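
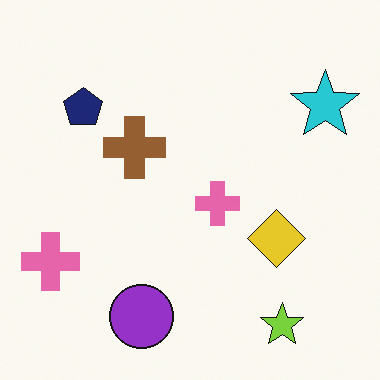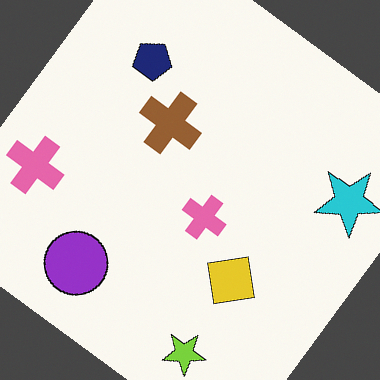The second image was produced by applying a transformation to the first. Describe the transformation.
The second image is the first rotated clockwise by a large amount — several tens of degrees.

Every shape is tilted by the same angle and the image corners show triangular fill wedges — a whole-image rotation by a non-right angle.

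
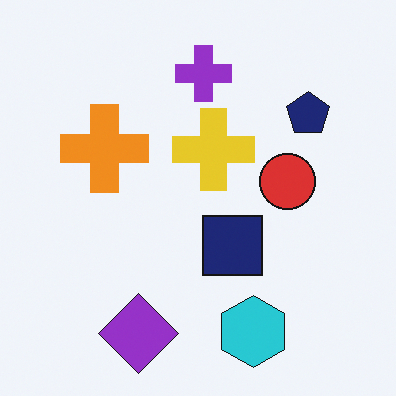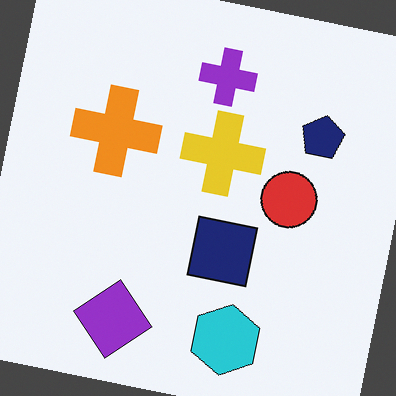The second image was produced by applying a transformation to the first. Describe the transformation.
The image was rotated clockwise by a slight angle.

Every shape is tilted by the same angle and the image corners show triangular fill wedges — a whole-image rotation by a non-right angle.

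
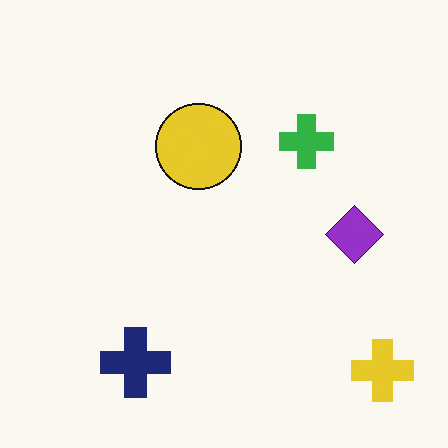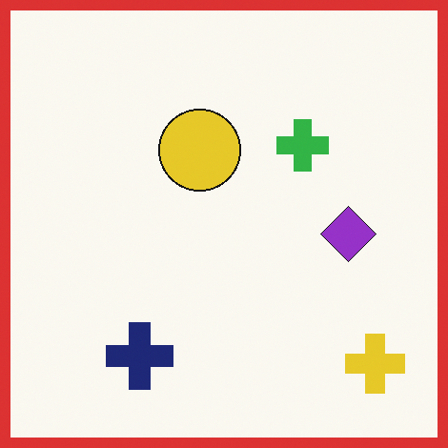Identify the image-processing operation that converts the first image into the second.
It was framed with a red border.

A solid red frame runs around the edge of the second image, with the content slightly shrunk inside it.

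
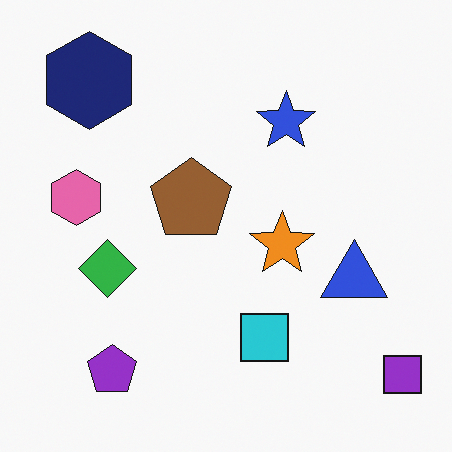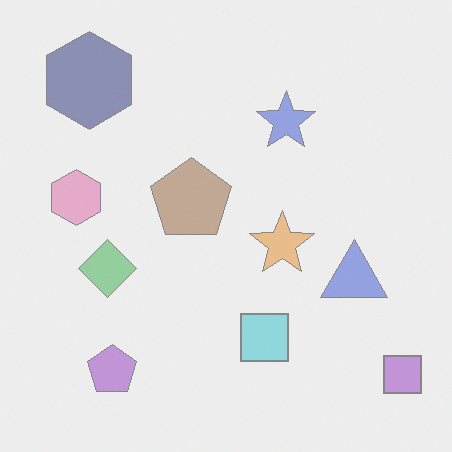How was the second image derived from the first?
The second image is the first washed out (contrast reduced).

Tones are pushed toward mid-grey across the whole image — a global contrast change.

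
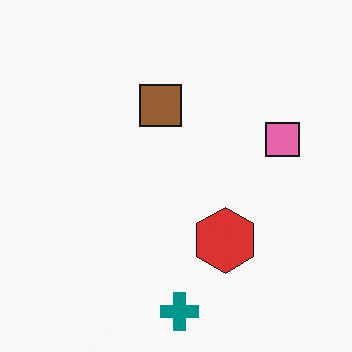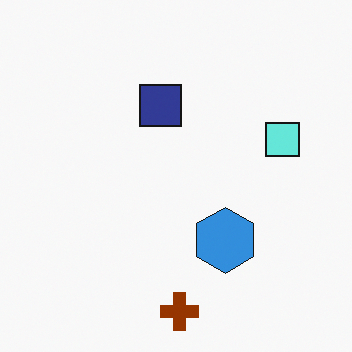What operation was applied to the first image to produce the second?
It was hue-shifted through roughly half the color wheel.

Every shape's color has rotated by the same amount around the hue wheel — a uniform hue shift.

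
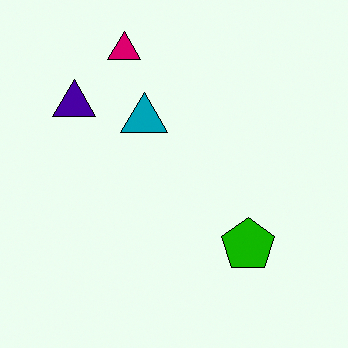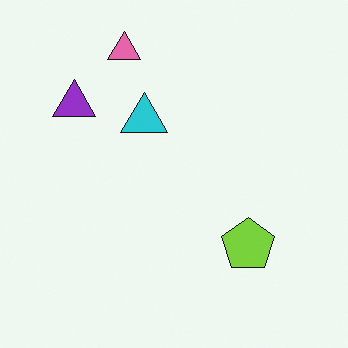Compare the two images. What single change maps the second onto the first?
The first image is the second boosted in contrast.

Tones are pushed away from mid-grey across the whole image — a global contrast change.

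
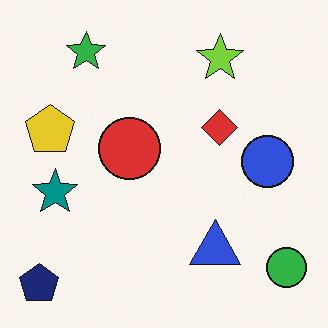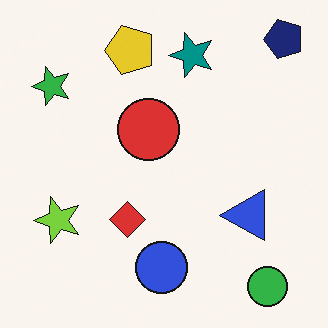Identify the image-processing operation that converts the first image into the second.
Transposed (reflected across the top-left ↔ bottom-right diagonal).

Shapes have swapped their row and column positions — what was in the top-right is now in the bottom-left — a diagonal reflection.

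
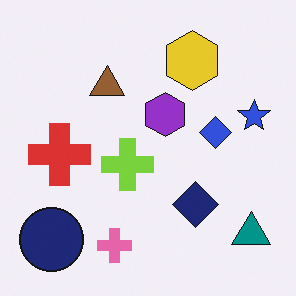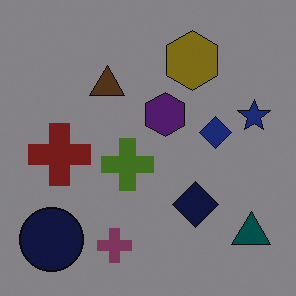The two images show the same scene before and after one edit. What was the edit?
The transformation is: darkened a lot.

Every pixel — background and shapes alike — is uniformly darkened.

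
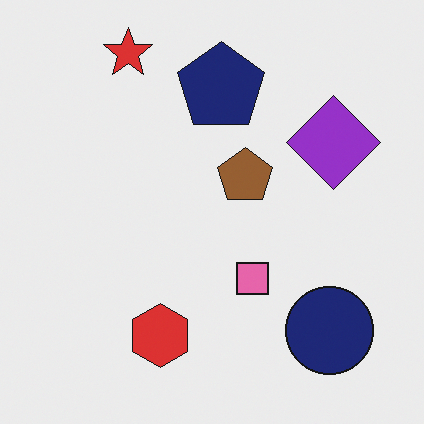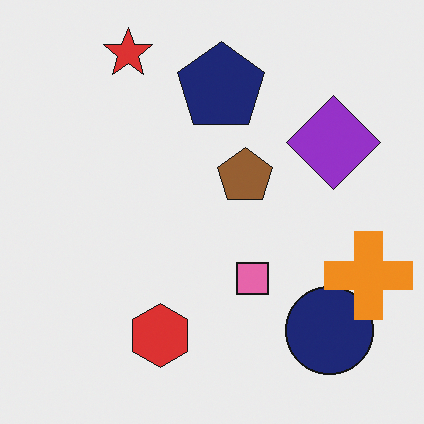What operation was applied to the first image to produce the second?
The second image is the first overlaid with an additional orange cross.

An orange cross appears in the second image that is absent from the first.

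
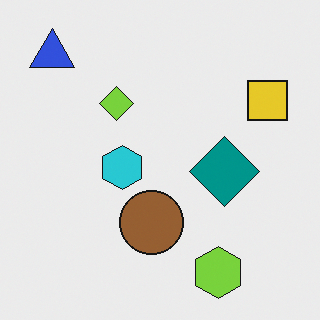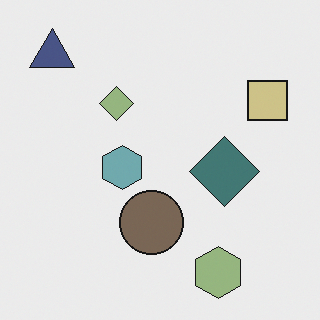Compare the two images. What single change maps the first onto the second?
It was made much more muted (saturation change).

All colors are more muted and greyish — a global saturation change.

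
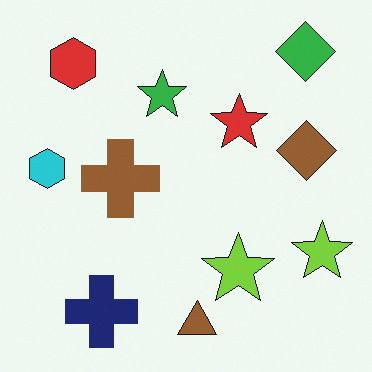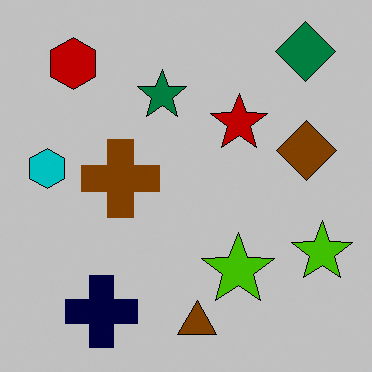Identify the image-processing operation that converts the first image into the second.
This is the original image heavily posterized to just a handful of flat colors.

Each flat color has snapped to a coarser quantized level — most visibly, the near-white background has dropped to a flat grey.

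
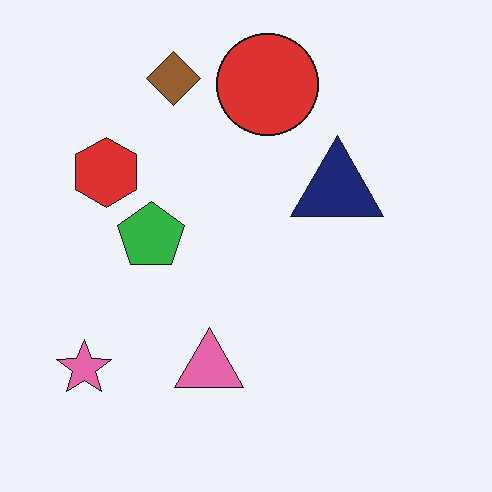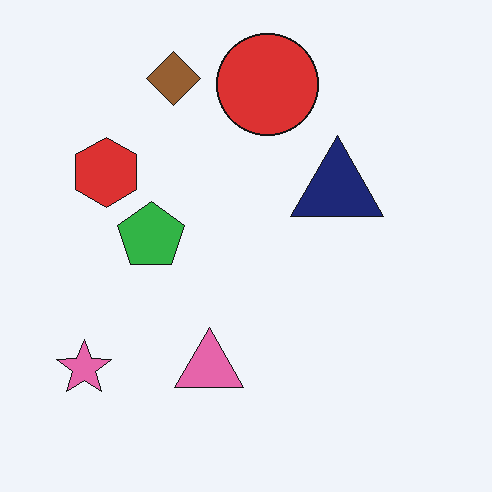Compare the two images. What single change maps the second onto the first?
This is the original image given moderate JPEG compression.

Blocky 8×8 compression artifacts appear around shape edges and the flat background shows ringing — characteristic JPEG degradation.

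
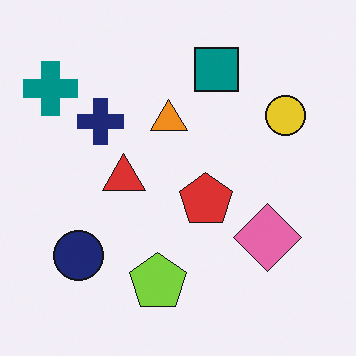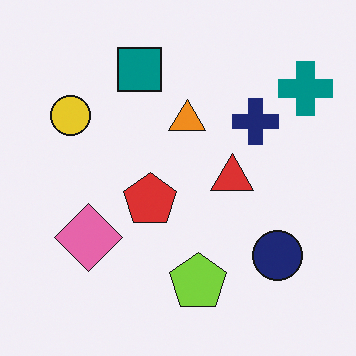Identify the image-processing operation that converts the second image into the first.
Flipped horizontally (left ↔ right).

The teal cross is in the top-right of the second image and the top-left of the first — shapes on opposite sides of the vertical midline have swapped in a mirror flip.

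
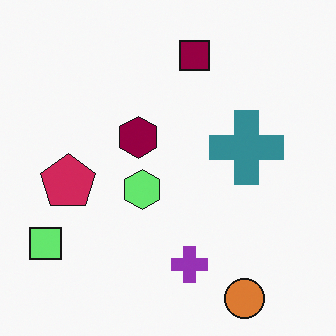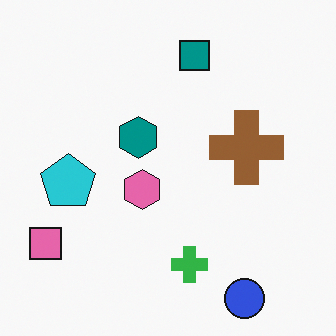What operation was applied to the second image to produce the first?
The transformation is: hue-shifted by a large amount.

Every shape's color has rotated by the same amount around the hue wheel — a uniform hue shift.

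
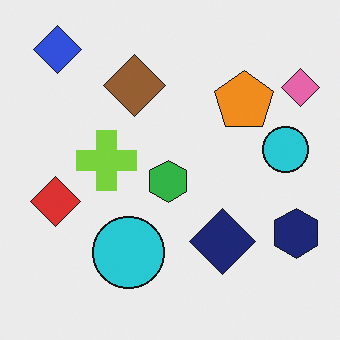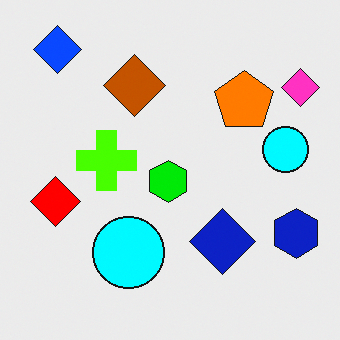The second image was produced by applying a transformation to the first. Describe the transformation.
The transformation is: heavily oversaturated.

All colors are more vivid — a global saturation change.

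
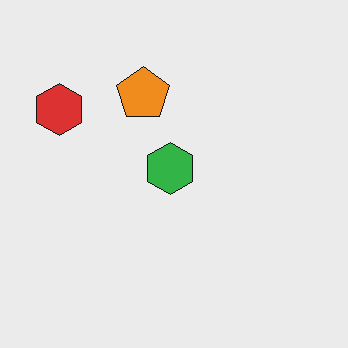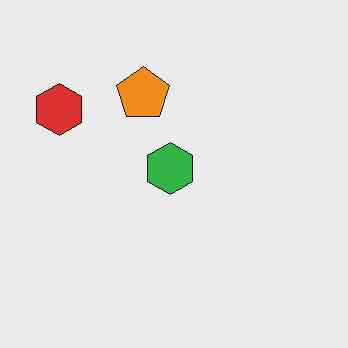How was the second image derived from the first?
It was JPEG-compressed with visible artifacts.

Blocky 8×8 compression artifacts appear around shape edges and the flat background shows ringing — characteristic JPEG degradation.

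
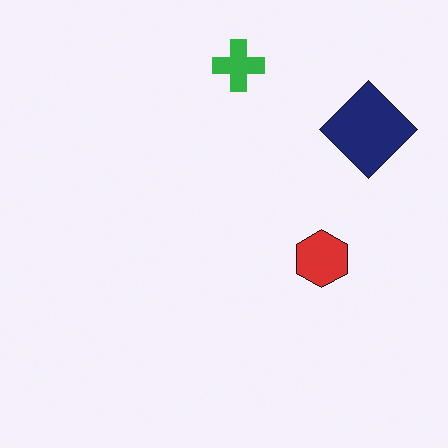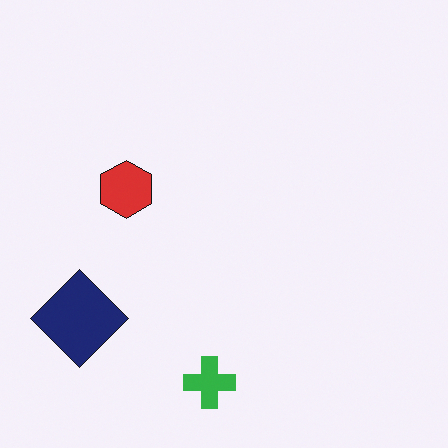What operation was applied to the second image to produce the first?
Rotated 180°.

The navy diamond sits in the bottom-left of the second image and the top-right of the first — consistent with a whole-image 180° rotation.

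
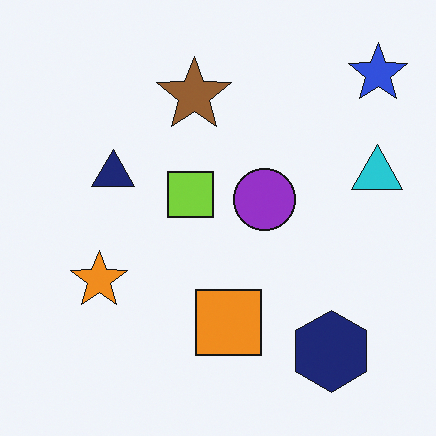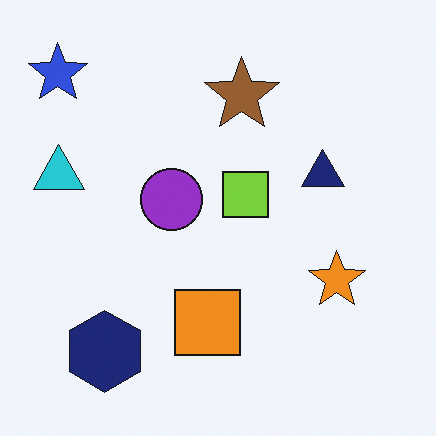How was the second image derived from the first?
The second image is the first flipped horizontally (left ↔ right).

The blue star is in the top-right of the first image and the top-left of the second — shapes on opposite sides of the vertical midline have swapped in a mirror flip.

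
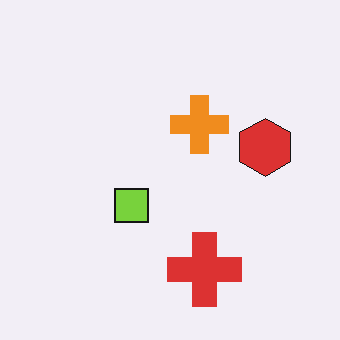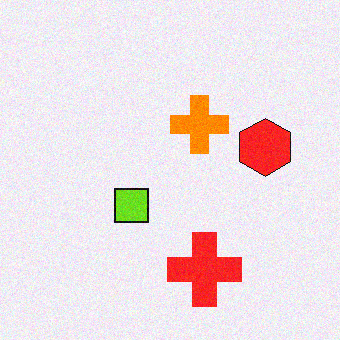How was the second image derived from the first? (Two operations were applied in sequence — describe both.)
Degraded with a light layer of grain, then slightly oversaturated.

Random speckle covers the whole image, including the flat background. All colors are more vivid — a global saturation change.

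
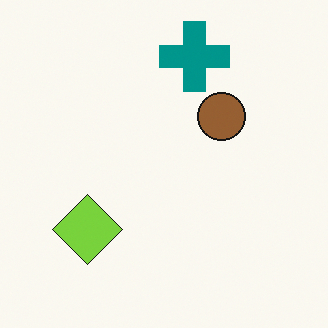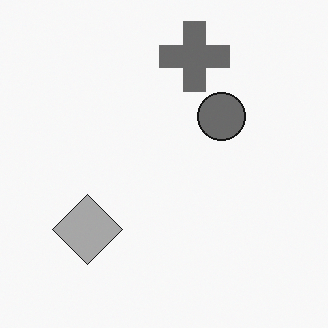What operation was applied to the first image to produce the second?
The image was converted to grayscale.

All color is removed — every shape is now a shade of grey.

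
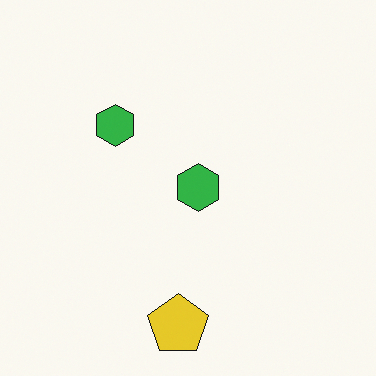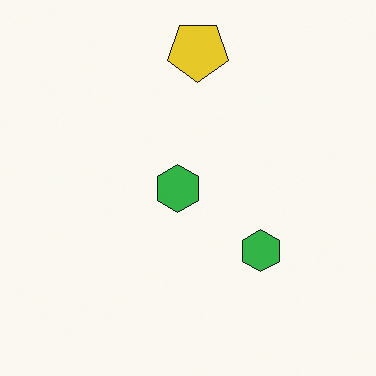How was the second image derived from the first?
Rotated 180°.

The yellow pentagon sits in the bottom of the first image and the top of the second — consistent with a whole-image 180° rotation.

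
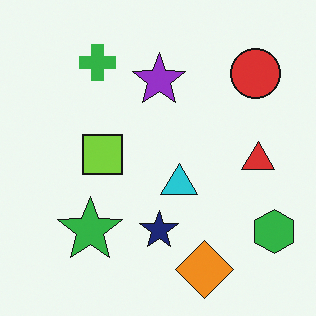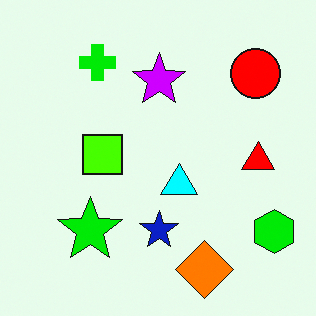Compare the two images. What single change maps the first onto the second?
The second image is the first made much more vivid (saturation change).

All colors are more vivid — a global saturation change.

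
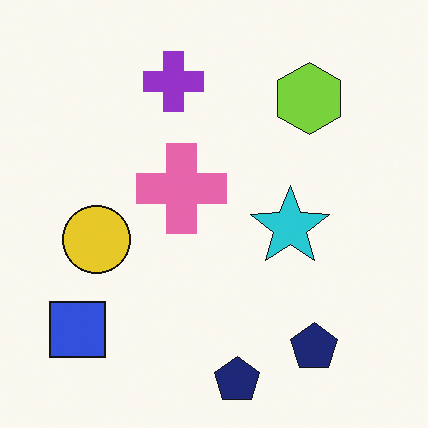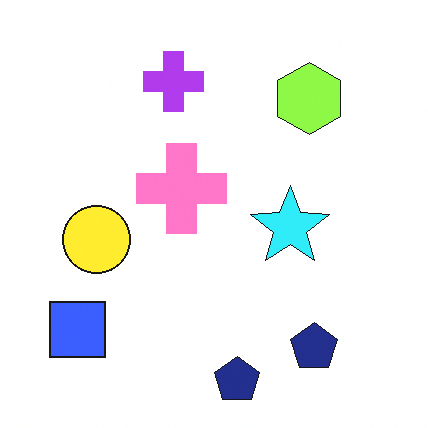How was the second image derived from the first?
The transformation is: slightly brightened.

Every pixel — background and shapes alike — is uniformly brightened.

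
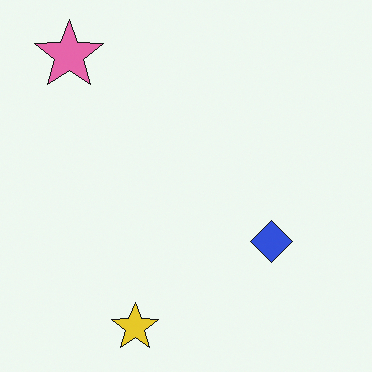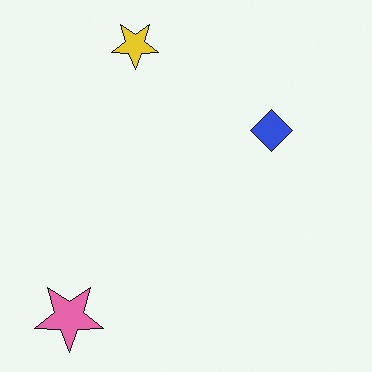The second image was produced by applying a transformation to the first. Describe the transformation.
The second image is the first flipped vertically (top ↔ bottom).

The yellow star is in the bottom of the first image and the top of the second — shapes on opposite sides of the horizontal midline have swapped in a mirror flip.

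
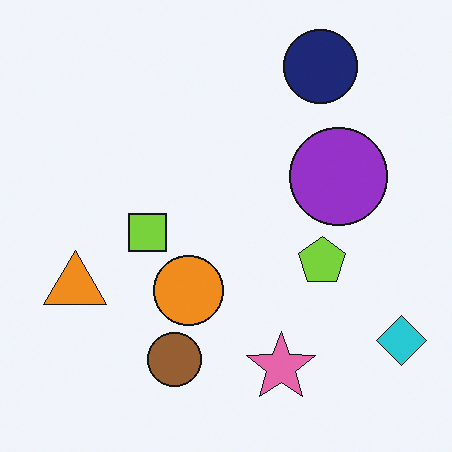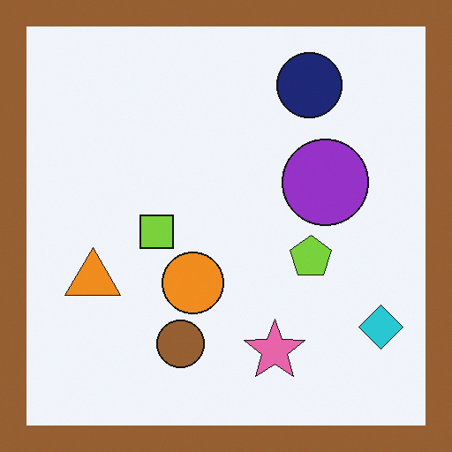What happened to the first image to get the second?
The transformation is: framed with a brown border.

A solid brown frame runs around the edge of the second image, with the content slightly shrunk inside it.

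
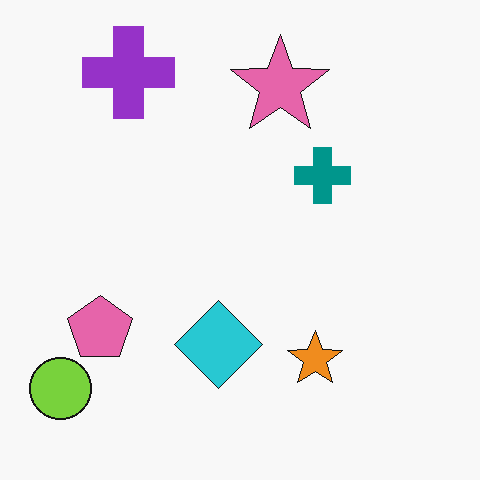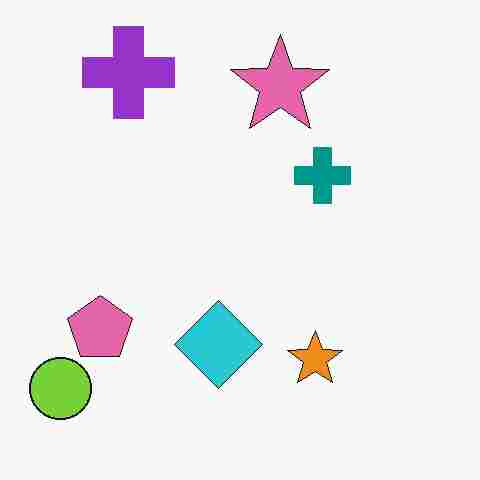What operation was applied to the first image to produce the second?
The transformation is: heavily JPEG-compressed with obvious blocking artifacts.

Blocky 8×8 compression artifacts appear around shape edges and the flat background shows ringing — characteristic JPEG degradation.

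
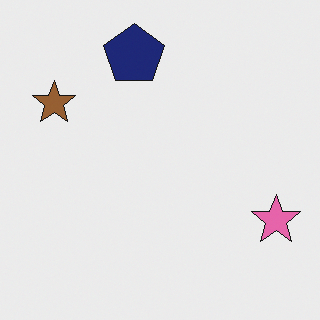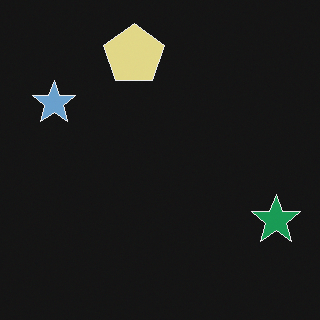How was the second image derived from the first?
The image was color-inverted (negative).

The light background has become dark and every shape's color is its complement — a photographic negative.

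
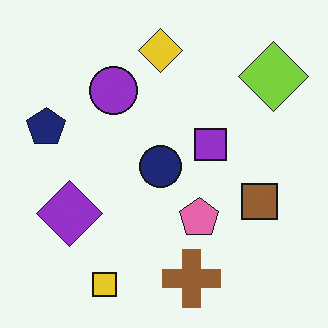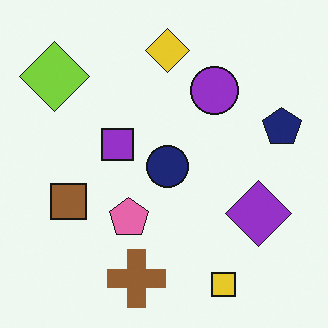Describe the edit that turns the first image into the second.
The image was flipped horizontally (left ↔ right).

The navy pentagon is in the left of the first image and the right of the second — shapes on opposite sides of the vertical midline have swapped in a mirror flip.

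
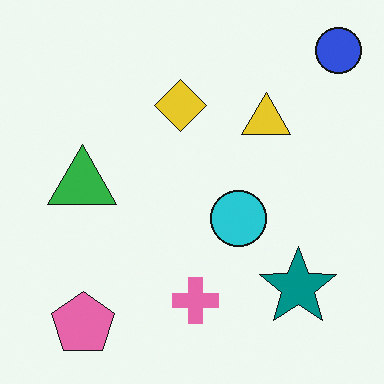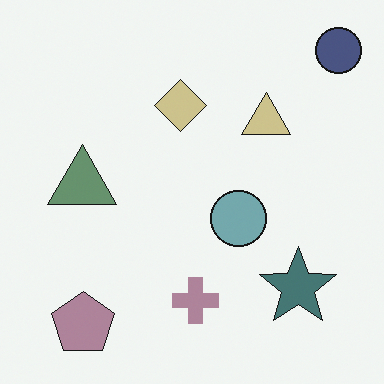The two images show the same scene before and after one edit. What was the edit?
The image was heavily desaturated.

All colors are more muted and greyish — a global saturation change.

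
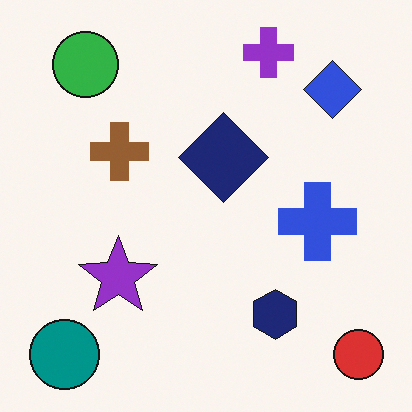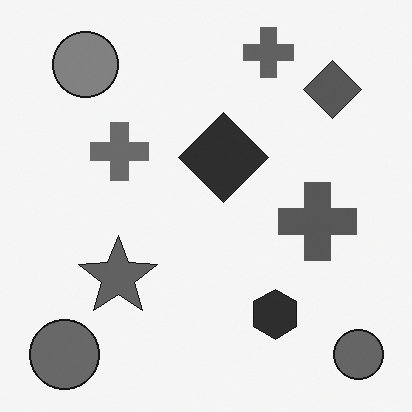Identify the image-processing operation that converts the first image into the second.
It was converted to grayscale.

All color is removed — every shape is now a shade of grey.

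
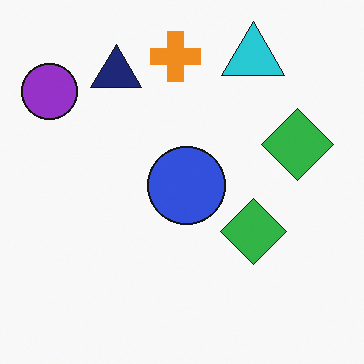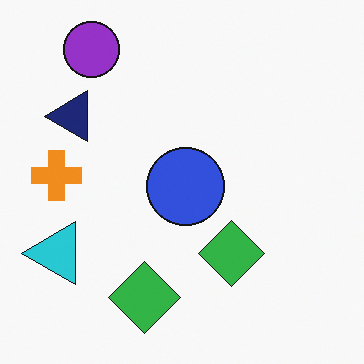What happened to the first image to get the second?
This is the original image transposed (reflected across the top-left ↔ bottom-right diagonal).

Shapes have swapped their row and column positions — what was in the top-right is now in the bottom-left — a diagonal reflection.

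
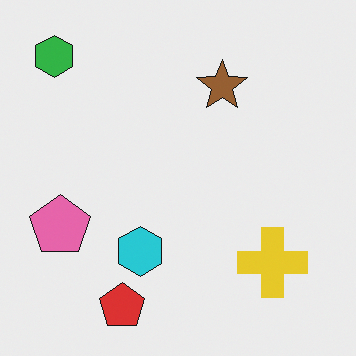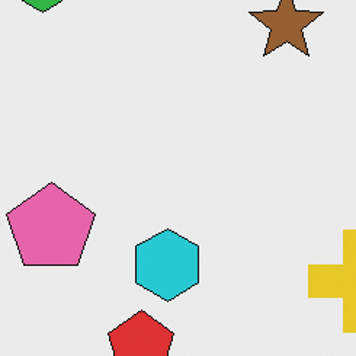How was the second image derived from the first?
Cropped slightly and scaled back up.

The visible shapes are larger and the field of view is narrower; shapes near the original edges may be partly or wholly outside the frame — a crop-and-rescale.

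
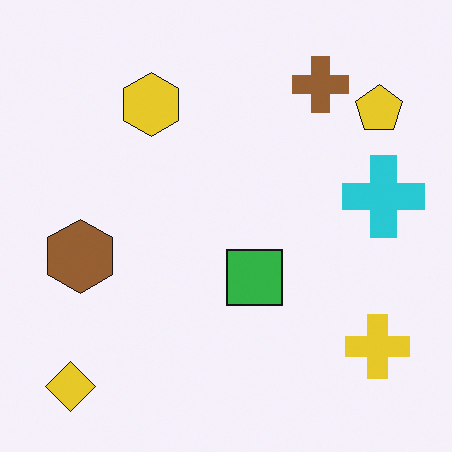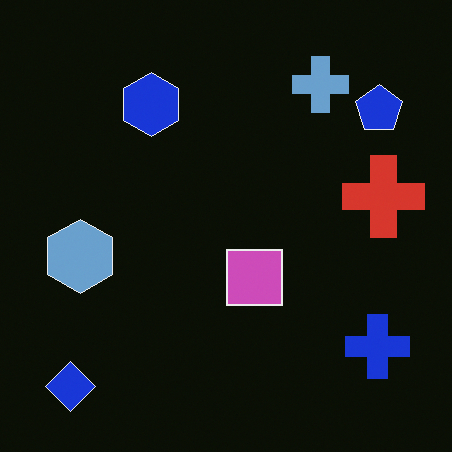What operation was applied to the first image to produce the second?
This is the original image color-inverted (negative).

The light background has become dark and every shape's color is its complement — a photographic negative.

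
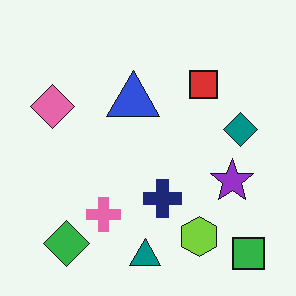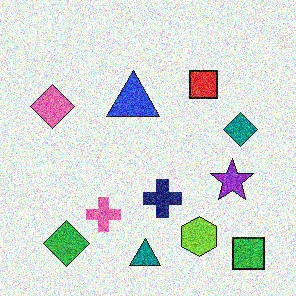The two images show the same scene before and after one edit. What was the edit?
The second image is the first degraded with heavy additive noise.

Random speckle covers the whole image, including the flat background.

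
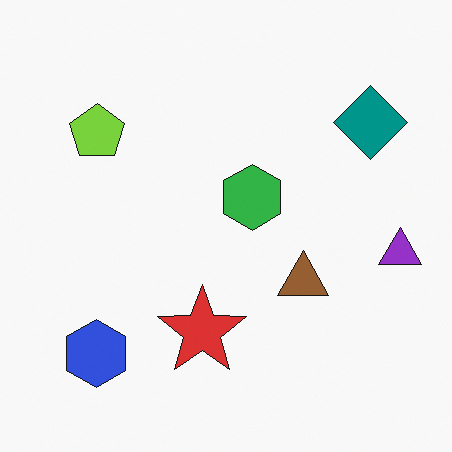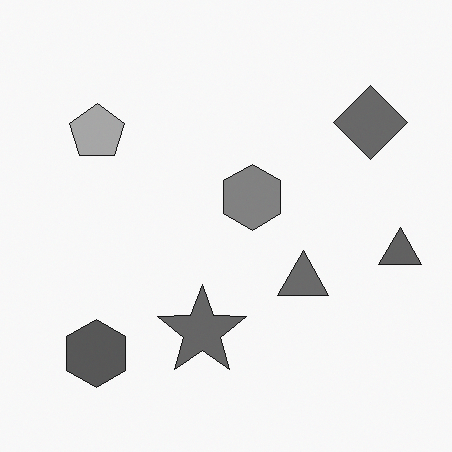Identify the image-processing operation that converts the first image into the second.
It was converted to grayscale.

All color is removed — every shape is now a shade of grey.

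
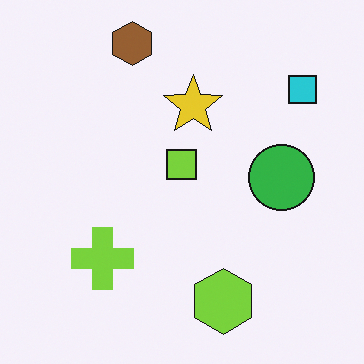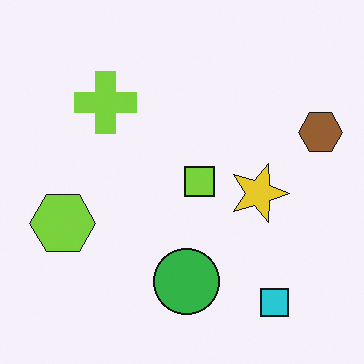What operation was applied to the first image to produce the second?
The image was rotated 90° clockwise.

The cyan square sits in the top-right of the first image and the bottom-right of the second — consistent with a whole-image 90° clockwise rotation.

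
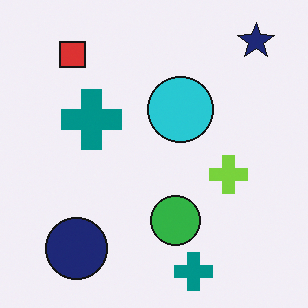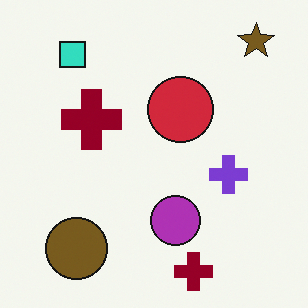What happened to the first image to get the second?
The image was hue-shifted through roughly half the color wheel.

Every shape's color has rotated by the same amount around the hue wheel — a uniform hue shift.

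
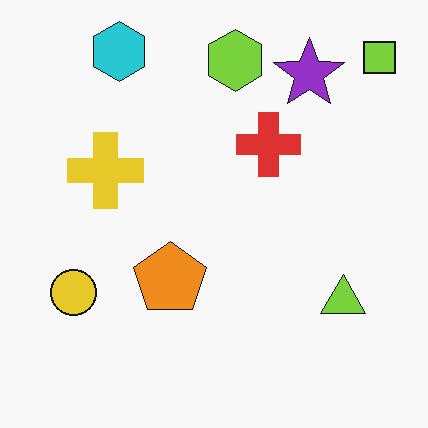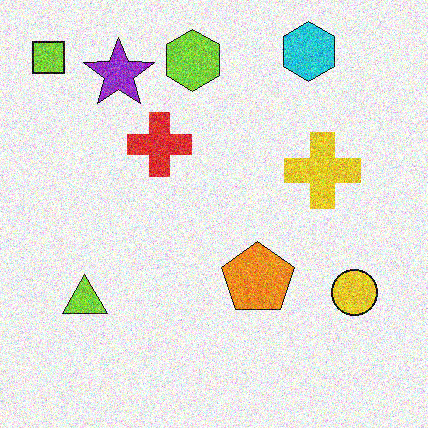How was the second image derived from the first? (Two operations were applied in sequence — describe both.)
The image was flipped horizontally (left ↔ right), then degraded with a thick layer of grain.

The lime square is in the top-right of the first image and the top-left of the second — shapes on opposite sides of the vertical midline have swapped in a mirror flip. Random speckle covers the whole image, including the flat background.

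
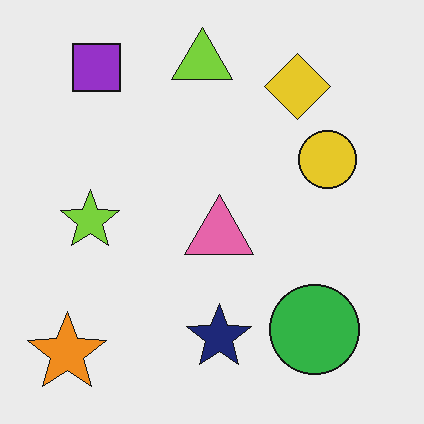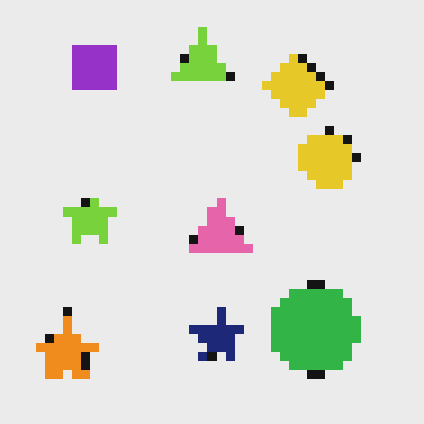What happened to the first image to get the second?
The image was coarsely pixelated.

Shapes are reduced to large square blocks; fine edges and outlines are lost — a downscale-then-upscale (mosaic) effect.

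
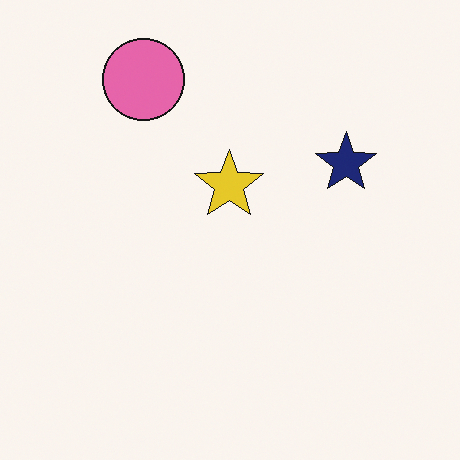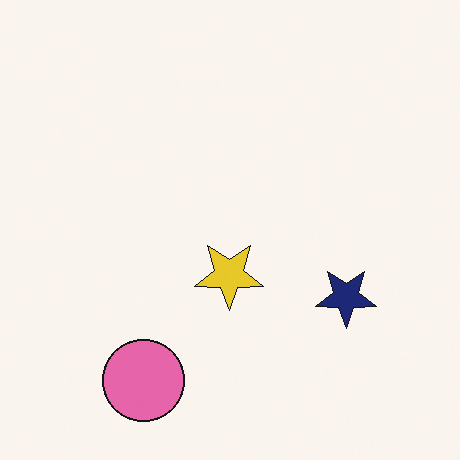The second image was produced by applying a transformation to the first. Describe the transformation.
The image was flipped vertically (top ↔ bottom).

The pink circle is in the top-left of the first image and the bottom-left of the second — shapes on opposite sides of the horizontal midline have swapped in a mirror flip.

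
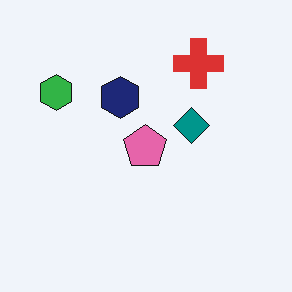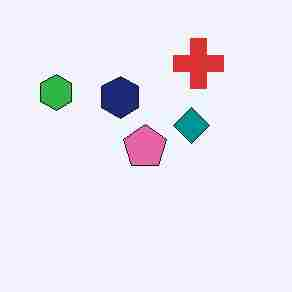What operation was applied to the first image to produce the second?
The transformation is: heavily JPEG-compressed with obvious blocking artifacts.

Blocky 8×8 compression artifacts appear around shape edges and the flat background shows ringing — characteristic JPEG degradation.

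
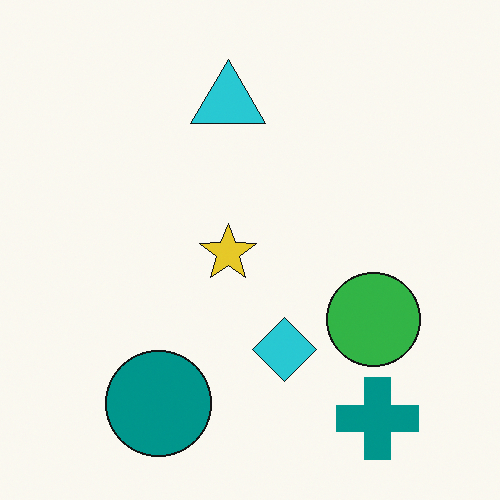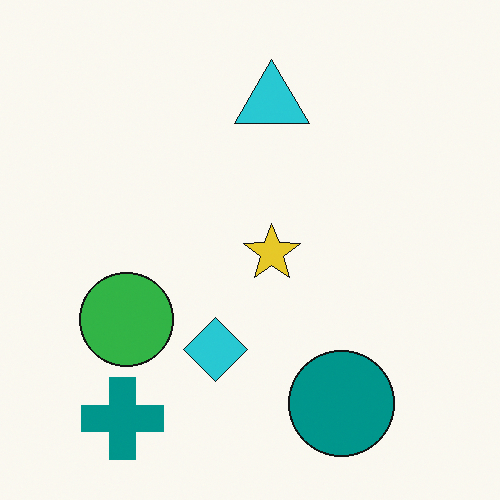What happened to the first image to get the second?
This is the original image flipped horizontally (left ↔ right).

The teal cross is in the bottom-right of the first image and the bottom-left of the second — shapes on opposite sides of the vertical midline have swapped in a mirror flip.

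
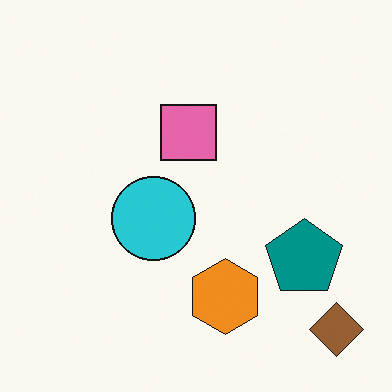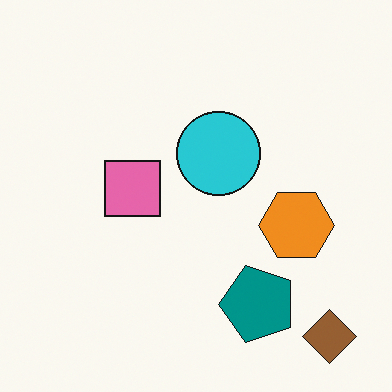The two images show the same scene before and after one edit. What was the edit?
It was transposed (reflected across the top-left ↔ bottom-right diagonal).

Shapes have swapped their row and column positions — what was in the top-right is now in the bottom-left — a diagonal reflection.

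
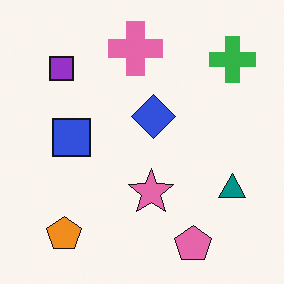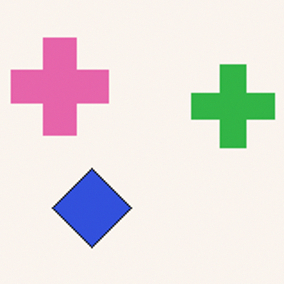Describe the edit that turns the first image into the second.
The image was cropped tightly and scaled back up.

The visible shapes are larger and the field of view is narrower; shapes near the original edges may be partly or wholly outside the frame — a crop-and-rescale.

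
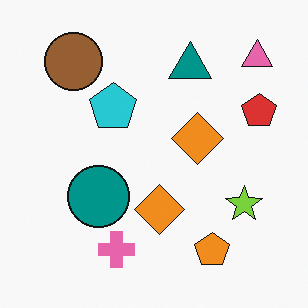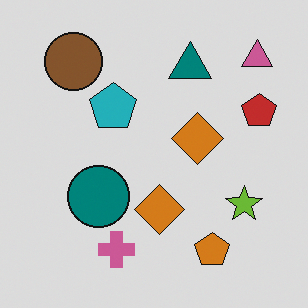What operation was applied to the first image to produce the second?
The image was slightly darkened.

Every pixel — background and shapes alike — is uniformly darkened.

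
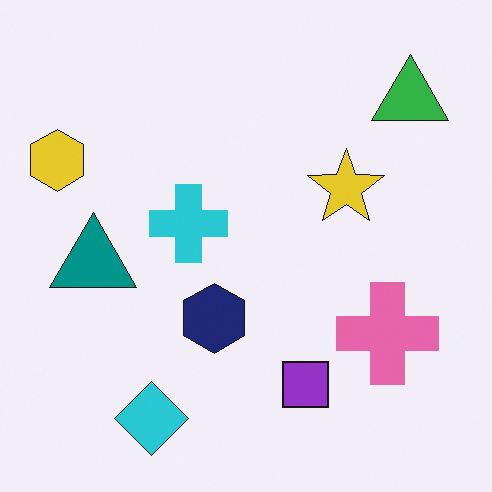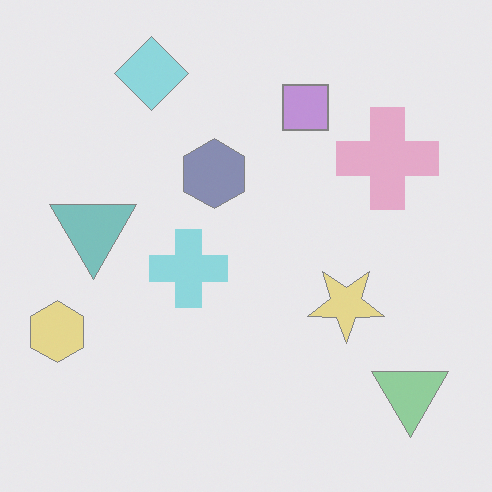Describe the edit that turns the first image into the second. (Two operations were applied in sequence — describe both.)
Given much lower contrast, then flipped vertically (top ↔ bottom).

Tones are pushed toward mid-grey across the whole image — a global contrast change. The cyan diamond is in the bottom-left of the first image and the top-left of the second — shapes on opposite sides of the horizontal midline have swapped in a mirror flip.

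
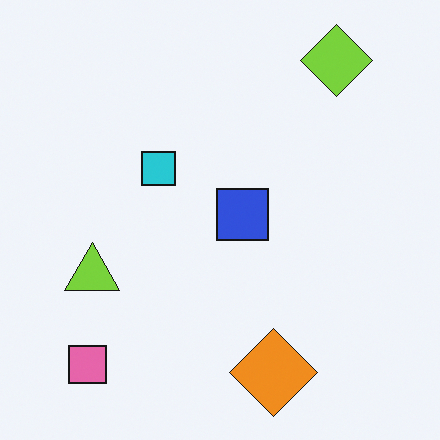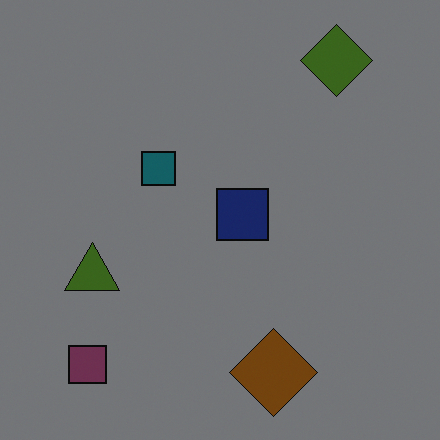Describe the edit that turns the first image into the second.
The image was darkened a lot.

Every pixel — background and shapes alike — is uniformly darkened.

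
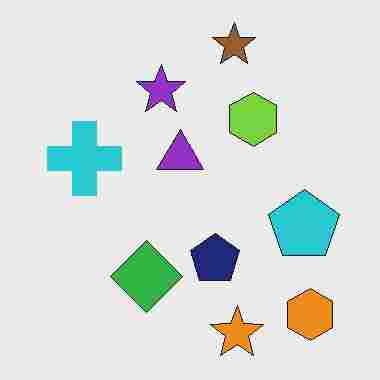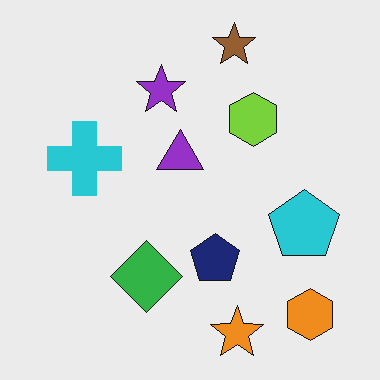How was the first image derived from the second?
Degraded with heavy JPEG compression.

Blocky 8×8 compression artifacts appear around shape edges and the flat background shows ringing — characteristic JPEG degradation.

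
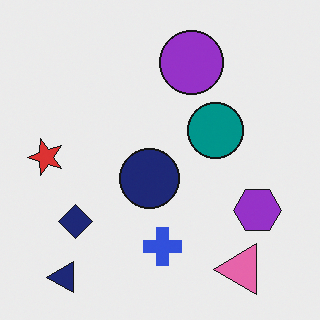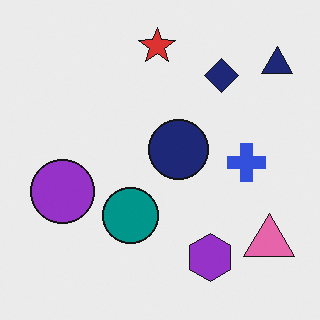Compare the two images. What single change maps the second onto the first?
Transposed (reflected across the top-left ↔ bottom-right diagonal).

Shapes have swapped their row and column positions — what was in the top-right is now in the bottom-left — a diagonal reflection.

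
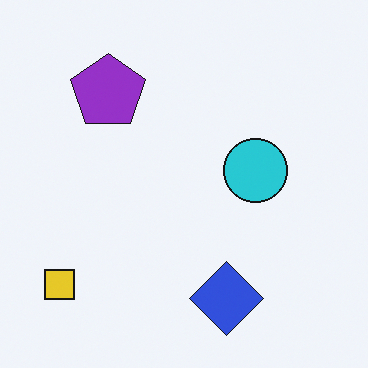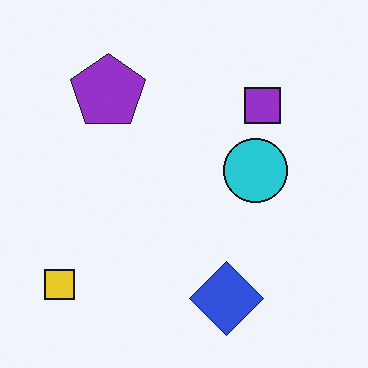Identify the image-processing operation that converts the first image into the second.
It was overlaid with an additional purple square.

A purple square appears in the second image that is absent from the first.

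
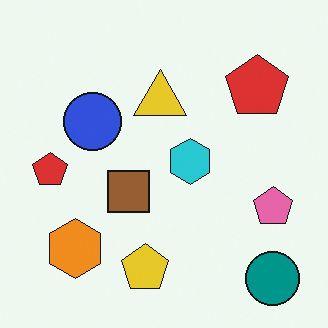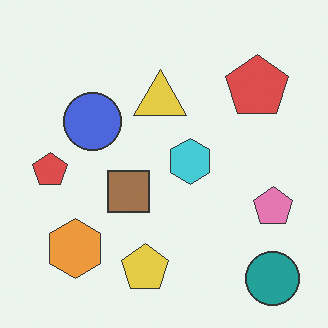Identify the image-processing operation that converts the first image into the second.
This is the original image given slightly reduced contrast.

Tones are pushed toward mid-grey across the whole image — a global contrast change.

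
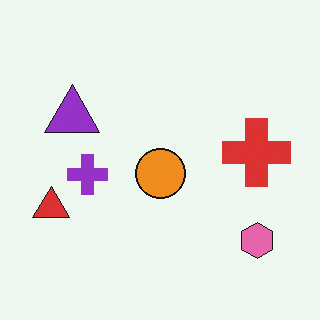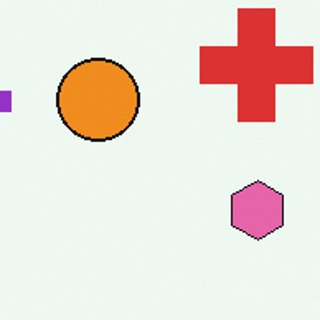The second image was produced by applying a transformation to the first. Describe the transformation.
The image was cropped tightly and scaled back up.

The visible shapes are larger and the field of view is narrower; shapes near the original edges may be partly or wholly outside the frame — a crop-and-rescale.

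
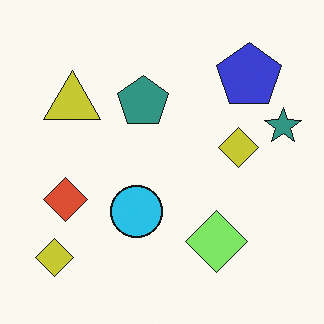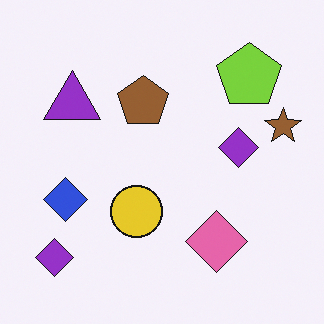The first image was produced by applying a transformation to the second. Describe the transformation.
It was hue-shifted through roughly a third of the color wheel.

Every shape's color has rotated by the same amount around the hue wheel — a uniform hue shift.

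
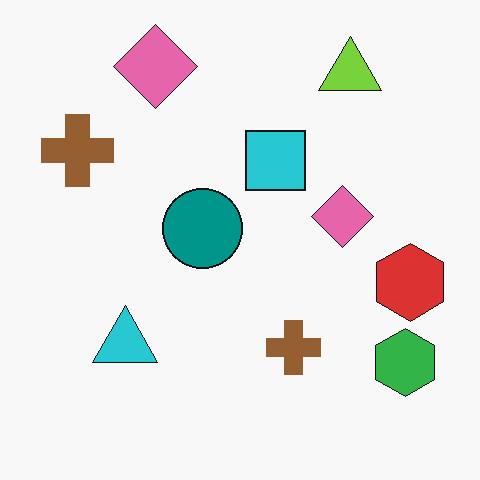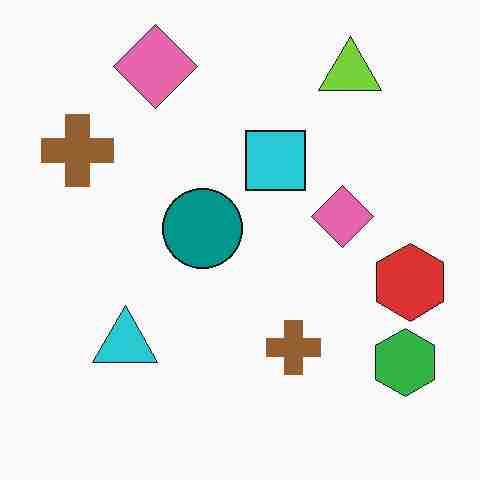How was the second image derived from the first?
It was degraded with heavy JPEG compression.

Blocky 8×8 compression artifacts appear around shape edges and the flat background shows ringing — characteristic JPEG degradation.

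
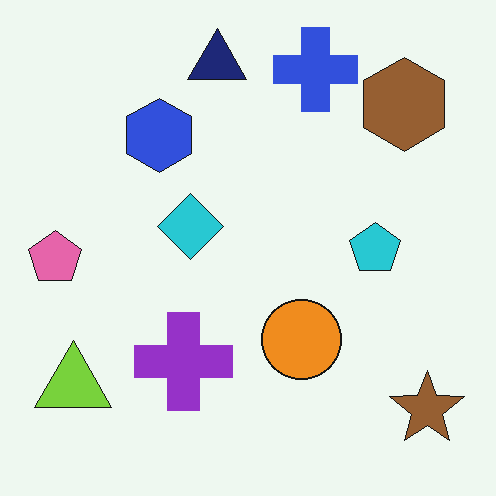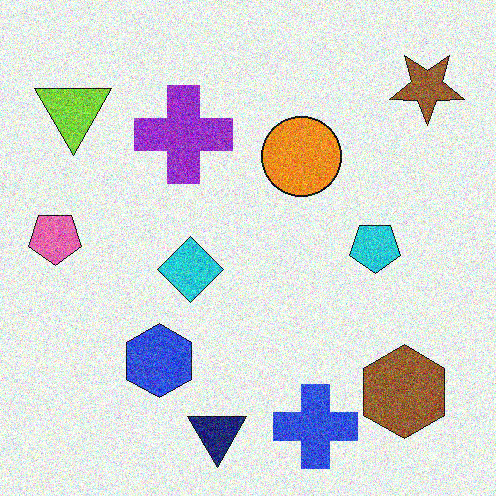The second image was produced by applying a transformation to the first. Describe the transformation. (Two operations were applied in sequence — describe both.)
Flipped vertically (top ↔ bottom), then degraded with a thick layer of grain.

The navy triangle is in the top of the first image and the bottom of the second — shapes on opposite sides of the horizontal midline have swapped in a mirror flip. Random speckle covers the whole image, including the flat background.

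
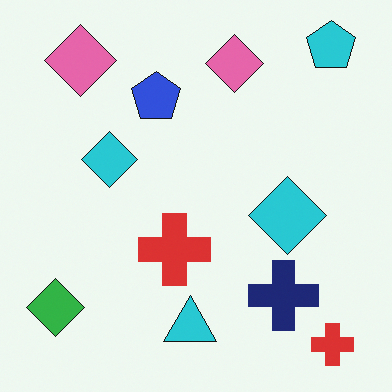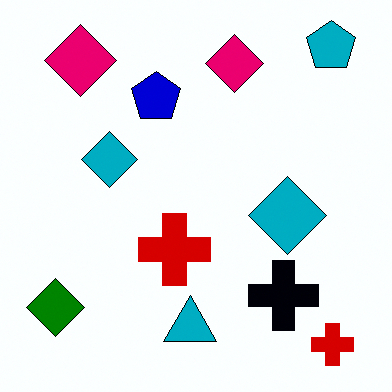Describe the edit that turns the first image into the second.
Given much higher contrast.

Tones are pushed away from mid-grey across the whole image — a global contrast change.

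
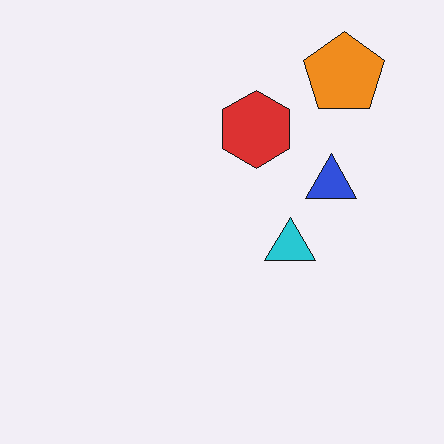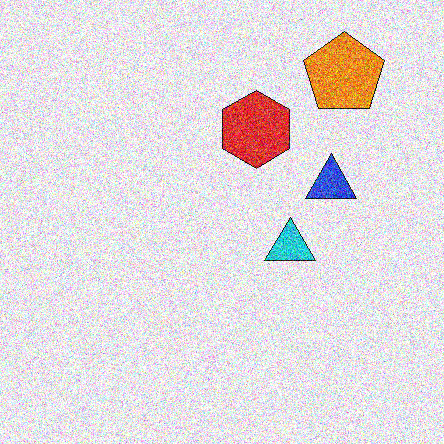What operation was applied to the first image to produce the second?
This is the original image degraded with heavy additive noise.

Random speckle covers the whole image, including the flat background.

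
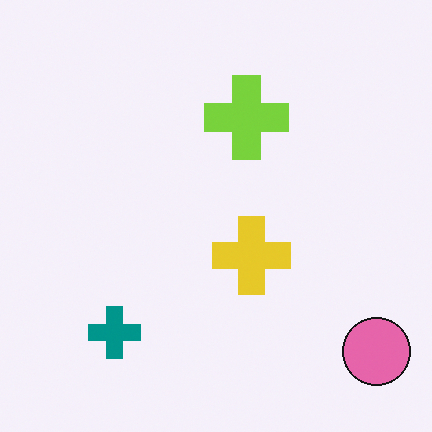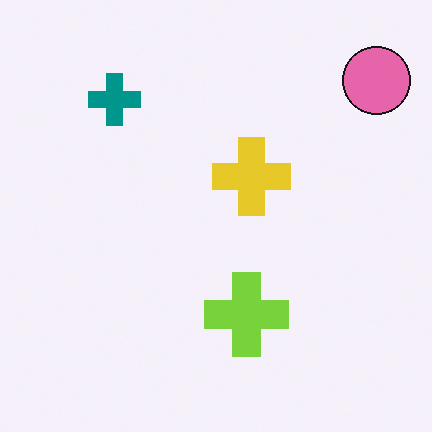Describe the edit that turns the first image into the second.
Flipped vertically (top ↔ bottom).

The pink circle is in the bottom-right of the first image and the top-right of the second — shapes on opposite sides of the horizontal midline have swapped in a mirror flip.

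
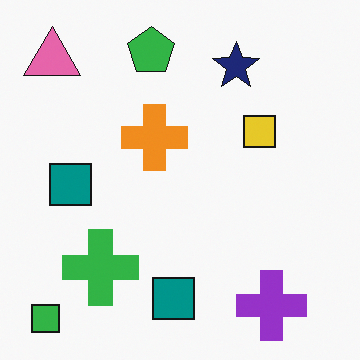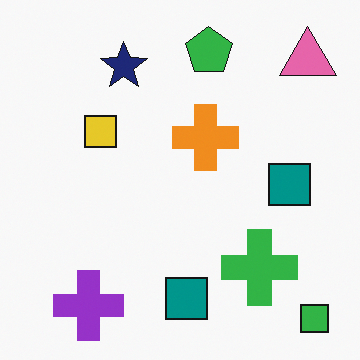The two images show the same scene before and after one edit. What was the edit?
This is the original image flipped horizontally (left ↔ right).

The green square is in the bottom-left of the first image and the bottom-right of the second — shapes on opposite sides of the vertical midline have swapped in a mirror flip.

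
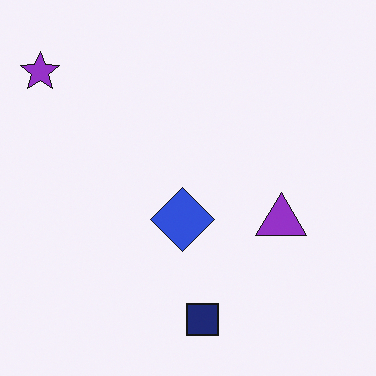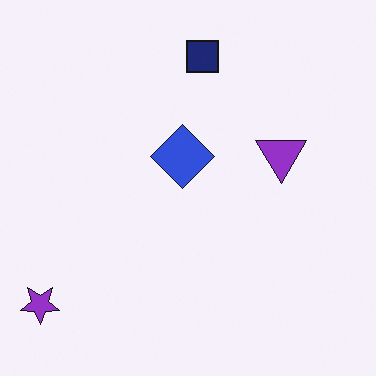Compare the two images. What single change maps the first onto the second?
It was flipped vertically (top ↔ bottom).

The navy square is in the bottom of the first image and the top of the second — shapes on opposite sides of the horizontal midline have swapped in a mirror flip.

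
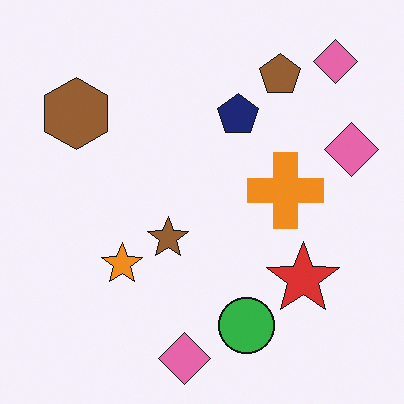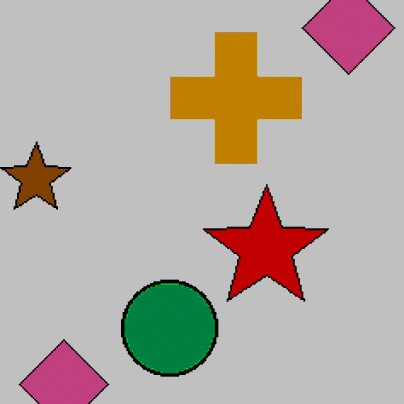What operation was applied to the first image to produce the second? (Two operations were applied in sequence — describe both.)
This is the original image cropped tightly and scaled back up, then aggressively posterized.

The visible shapes are larger and the field of view is narrower; shapes near the original edges may be partly or wholly outside the frame — a crop-and-rescale. Each flat color has snapped to a coarser quantized level — most visibly, the near-white background has dropped to a flat grey.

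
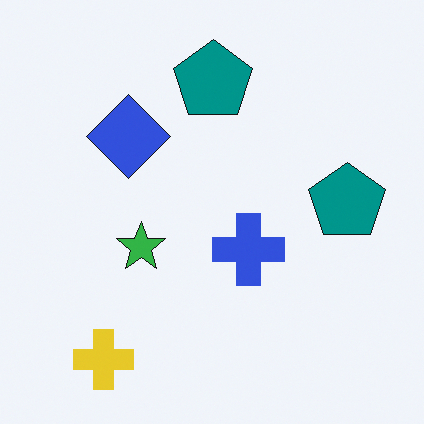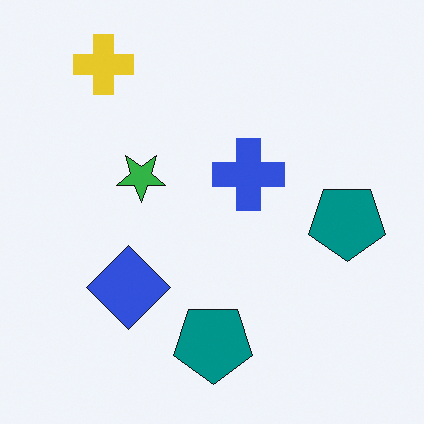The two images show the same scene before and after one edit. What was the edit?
The transformation is: flipped vertically (top ↔ bottom).

The yellow cross is in the bottom-left of the first image and the top-left of the second — shapes on opposite sides of the horizontal midline have swapped in a mirror flip.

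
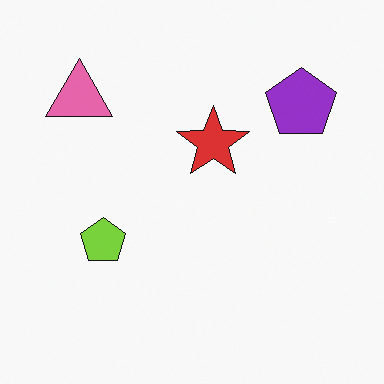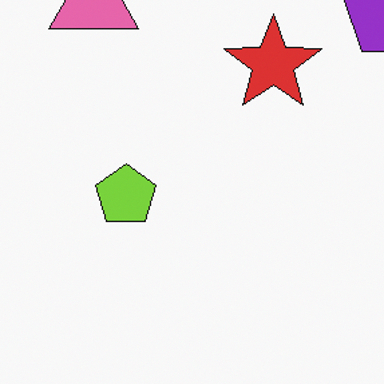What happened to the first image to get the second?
Cropped slightly and scaled back up.

The visible shapes are larger and the field of view is narrower; shapes near the original edges may be partly or wholly outside the frame — a crop-and-rescale.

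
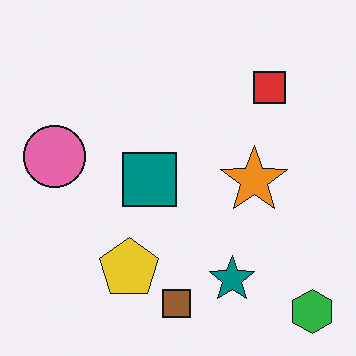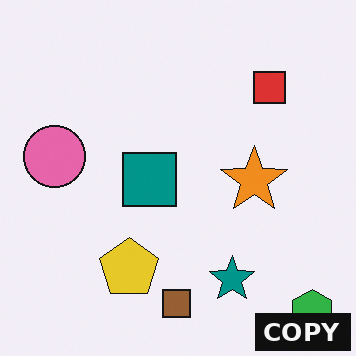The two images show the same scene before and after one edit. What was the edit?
Watermarked with the text "COPY" in the lower-right corner.

A dark label reading "COPY" appears in the lower-right corner.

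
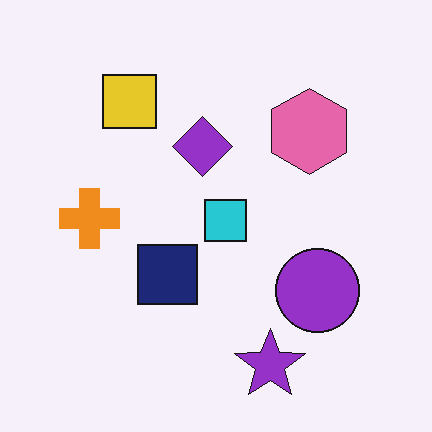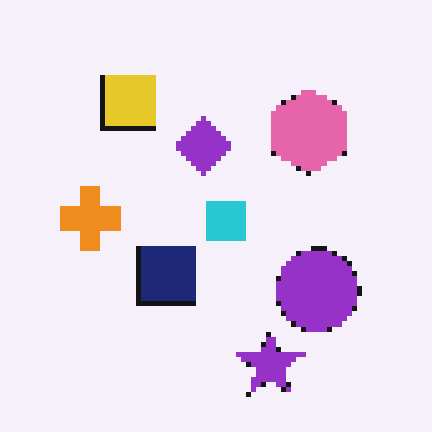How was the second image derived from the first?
The image was lightly pixelated (a mild mosaic effect).

Shapes are reduced to large square blocks; fine edges and outlines are lost — a downscale-then-upscale (mosaic) effect.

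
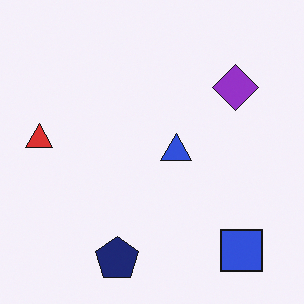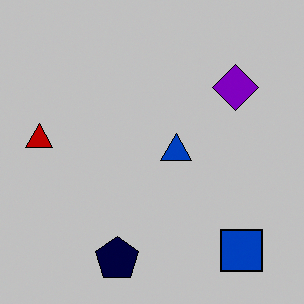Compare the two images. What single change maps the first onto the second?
The second image is the first heavily posterized to just a handful of flat colors.

Each flat color has snapped to a coarser quantized level — most visibly, the near-white background has dropped to a flat grey.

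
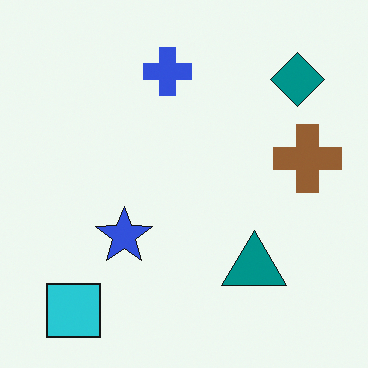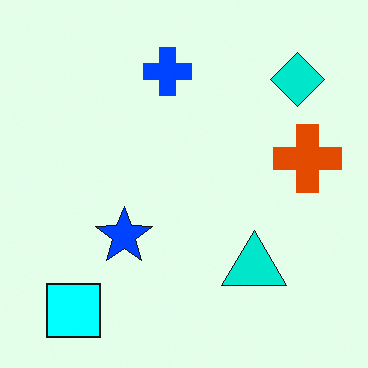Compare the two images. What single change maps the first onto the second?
The image was made much more vivid (saturation change).

All colors are more vivid — a global saturation change.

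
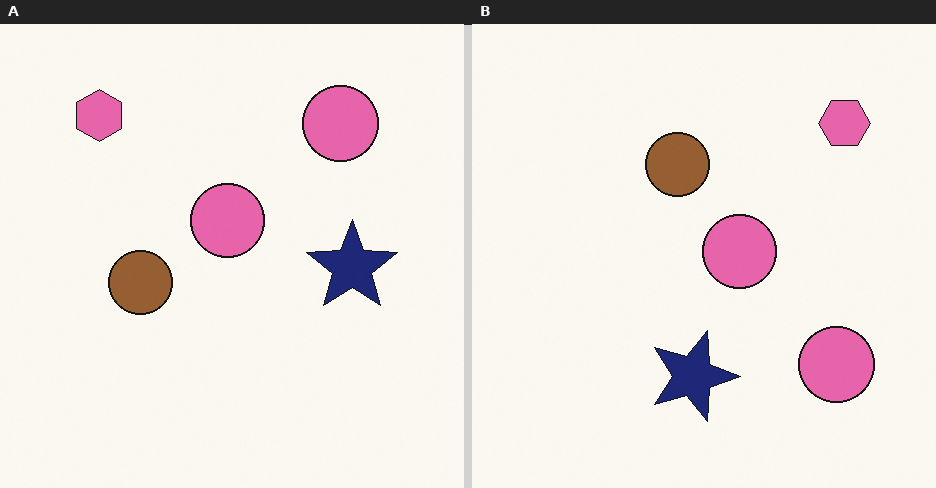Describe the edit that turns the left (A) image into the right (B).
This is the original image rotated 90° clockwise.

The pink hexagon sits in the top-left of the left (A) image and the top-right of the right (B) — consistent with a whole-image 90° clockwise rotation.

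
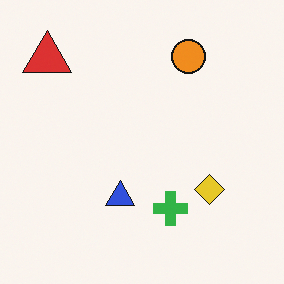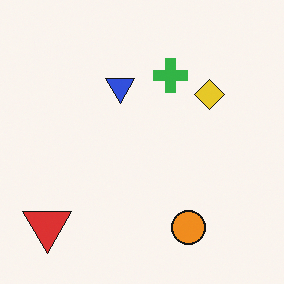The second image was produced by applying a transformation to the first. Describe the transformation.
This is the original image flipped vertically (top ↔ bottom).

The orange circle is in the top of the first image and the bottom of the second — shapes on opposite sides of the horizontal midline have swapped in a mirror flip.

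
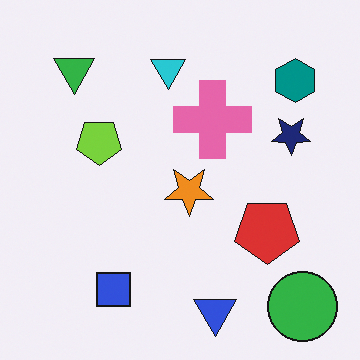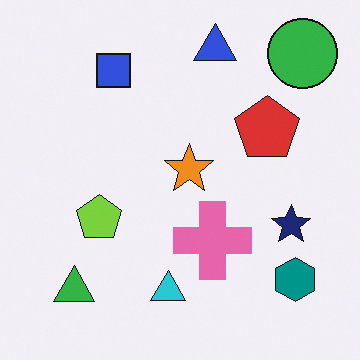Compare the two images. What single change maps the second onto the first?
This is the original image flipped vertically (top ↔ bottom).

The blue triangle is in the top of the second image and the bottom of the first — shapes on opposite sides of the horizontal midline have swapped in a mirror flip.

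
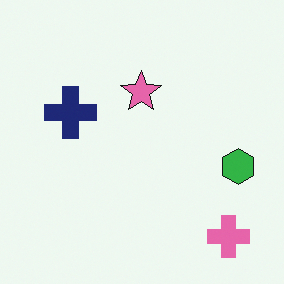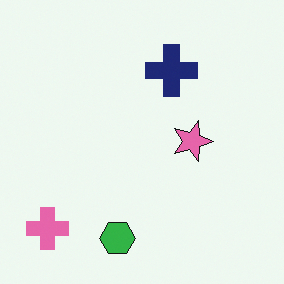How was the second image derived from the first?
This is the original image rotated 90° clockwise.

The pink cross sits in the bottom-right of the first image and the bottom-left of the second — consistent with a whole-image 90° clockwise rotation.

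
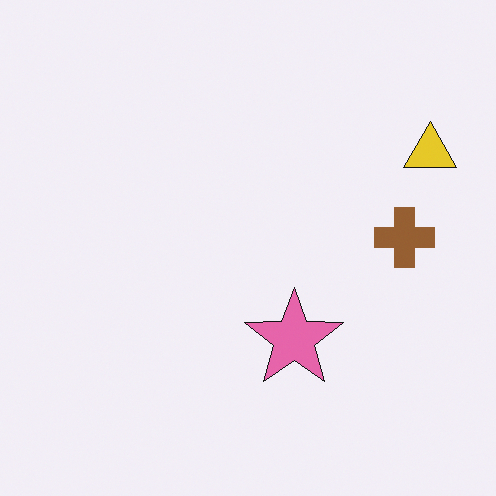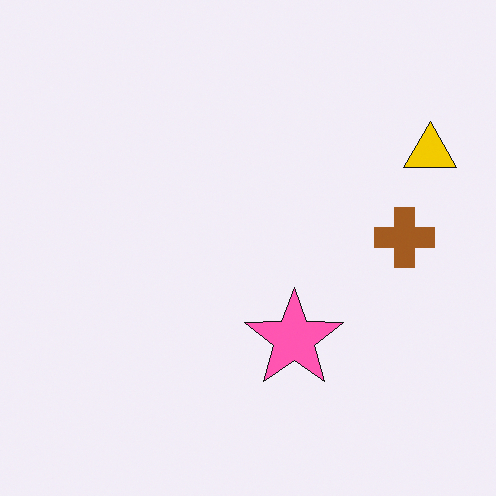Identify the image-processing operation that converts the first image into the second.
The second image is the first slightly oversaturated.

All colors are more vivid — a global saturation change.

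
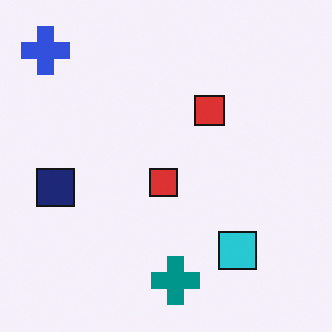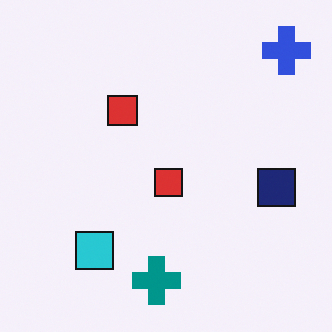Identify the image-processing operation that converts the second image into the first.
The transformation is: flipped horizontally (left ↔ right).

The blue cross is in the top-right of the second image and the top-left of the first — shapes on opposite sides of the vertical midline have swapped in a mirror flip.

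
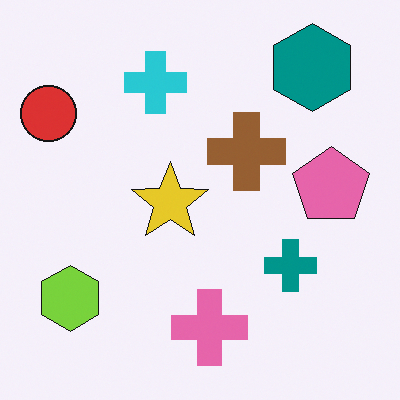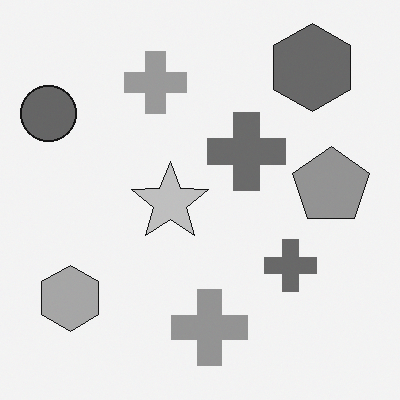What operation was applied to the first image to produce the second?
The second image is the first converted to grayscale.

All color is removed — every shape is now a shade of grey.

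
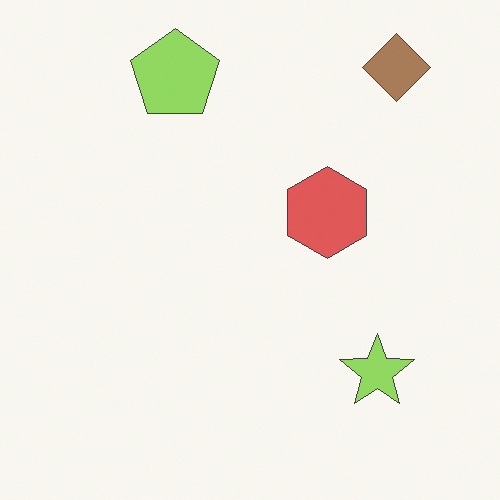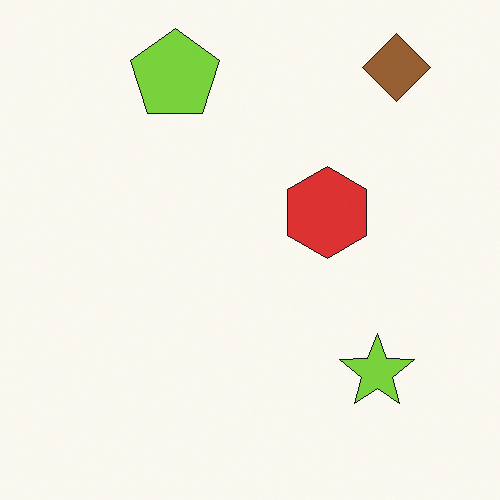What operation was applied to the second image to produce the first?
Given slightly reduced contrast.

Tones are pushed toward mid-grey across the whole image — a global contrast change.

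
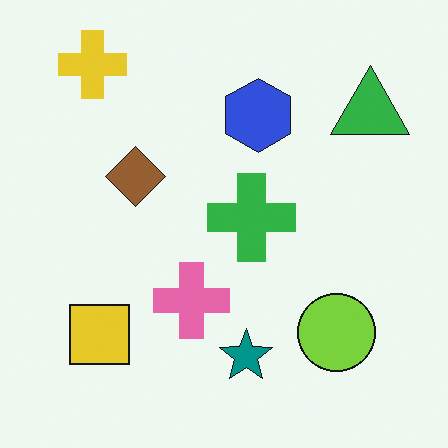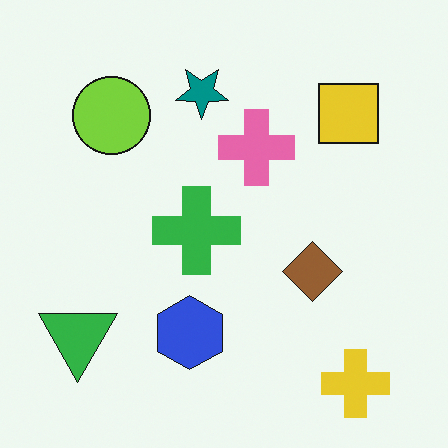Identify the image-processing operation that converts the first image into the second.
The image was rotated 180°.

The yellow cross sits in the top-left of the first image and the bottom-right of the second — consistent with a whole-image 180° rotation.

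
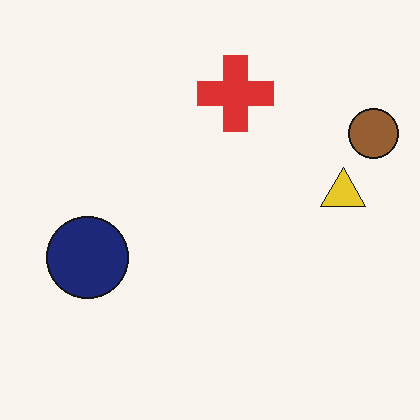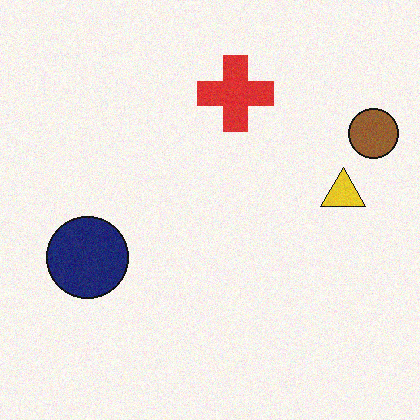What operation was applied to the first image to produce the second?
The second image is the first degraded with subtle gaussian noise.

Random speckle covers the whole image, including the flat background.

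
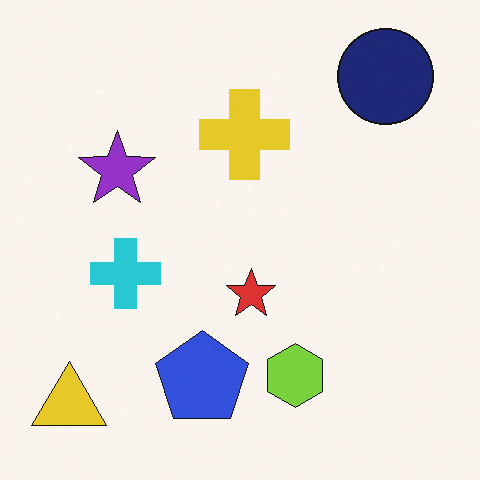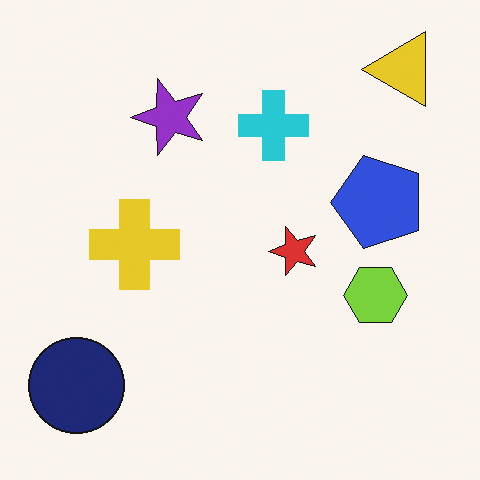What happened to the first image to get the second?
This is the original image transposed (reflected across the top-left ↔ bottom-right diagonal).

Shapes have swapped their row and column positions — what was in the top-right is now in the bottom-left — a diagonal reflection.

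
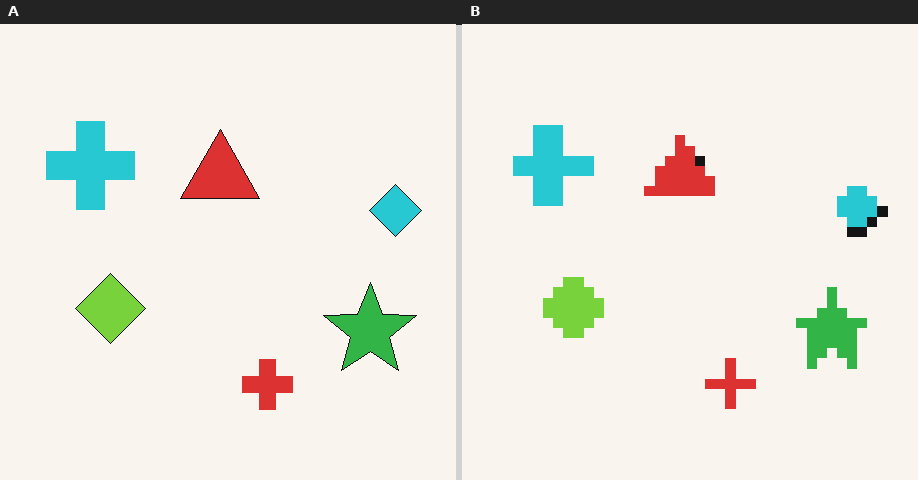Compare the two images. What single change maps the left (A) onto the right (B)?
The right (B) image is the left (A) coarsely pixelated.

Shapes are reduced to large square blocks; fine edges and outlines are lost — a downscale-then-upscale (mosaic) effect.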